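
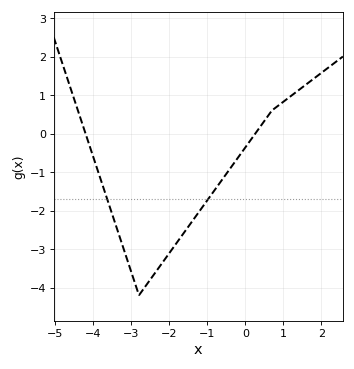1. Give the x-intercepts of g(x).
-4.21, 0.263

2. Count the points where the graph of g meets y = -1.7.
2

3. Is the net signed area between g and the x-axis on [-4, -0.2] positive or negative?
negative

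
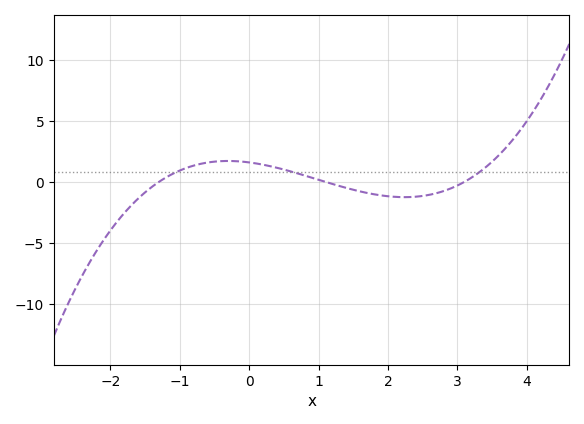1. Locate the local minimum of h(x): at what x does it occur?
2.2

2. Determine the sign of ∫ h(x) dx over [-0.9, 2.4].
positive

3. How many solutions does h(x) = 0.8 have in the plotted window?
3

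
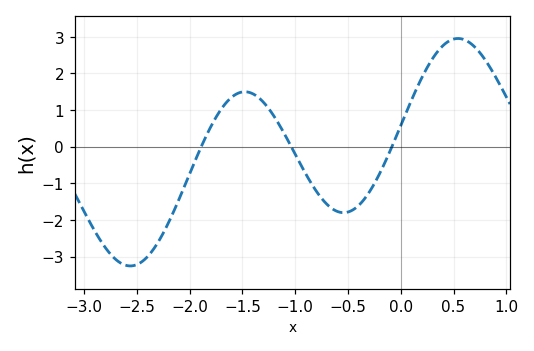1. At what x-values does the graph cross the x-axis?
-1.89, -1.04, -0.084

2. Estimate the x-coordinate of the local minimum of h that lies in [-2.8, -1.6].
-2.56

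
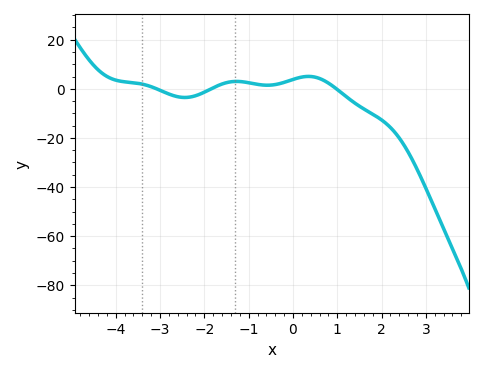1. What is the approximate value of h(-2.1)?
-2.16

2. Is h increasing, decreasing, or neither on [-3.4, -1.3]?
neither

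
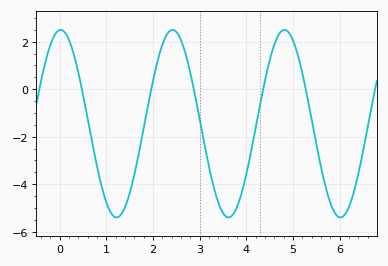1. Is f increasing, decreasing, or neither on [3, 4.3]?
neither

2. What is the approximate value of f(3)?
-1.2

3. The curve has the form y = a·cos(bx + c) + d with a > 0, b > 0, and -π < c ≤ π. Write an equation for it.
y = 3.95cos(2.6x - 0.05) - 1.45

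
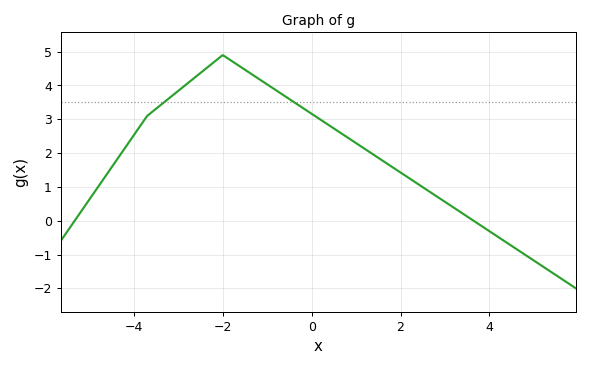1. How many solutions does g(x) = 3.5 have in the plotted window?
2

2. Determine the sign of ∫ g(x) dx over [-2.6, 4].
positive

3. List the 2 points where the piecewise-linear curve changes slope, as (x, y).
(-3.7, 3.1); (-2, 4.9)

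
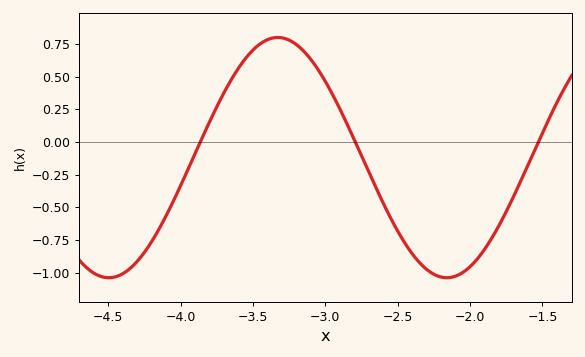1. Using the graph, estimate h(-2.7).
-0.23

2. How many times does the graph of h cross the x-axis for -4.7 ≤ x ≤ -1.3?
3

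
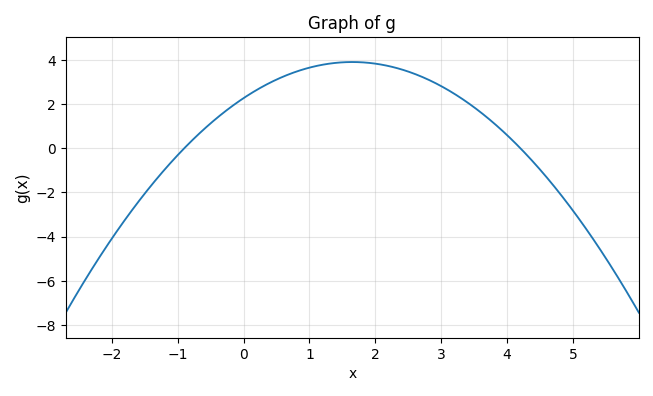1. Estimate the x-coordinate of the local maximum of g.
1.6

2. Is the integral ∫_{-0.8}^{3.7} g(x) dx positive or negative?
positive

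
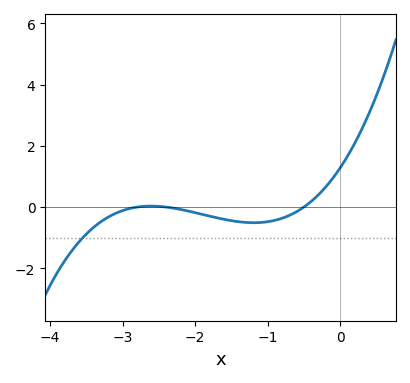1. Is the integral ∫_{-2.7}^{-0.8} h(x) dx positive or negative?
negative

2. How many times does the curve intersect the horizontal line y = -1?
1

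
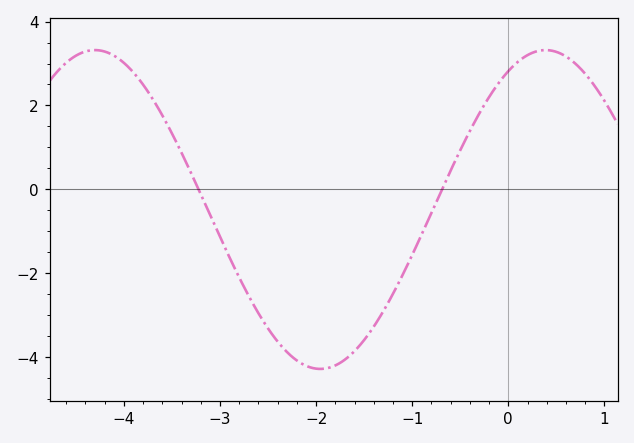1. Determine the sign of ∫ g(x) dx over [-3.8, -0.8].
negative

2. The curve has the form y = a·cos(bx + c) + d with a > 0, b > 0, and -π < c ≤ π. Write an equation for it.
y = 3.8cos(1.34x - 0.52) - 0.48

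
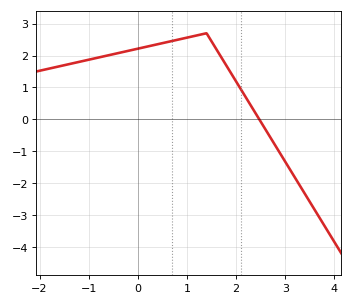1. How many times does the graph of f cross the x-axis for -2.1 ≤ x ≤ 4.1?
1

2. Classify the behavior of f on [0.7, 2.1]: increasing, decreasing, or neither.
neither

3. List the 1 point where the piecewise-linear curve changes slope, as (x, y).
(1.4, 2.7)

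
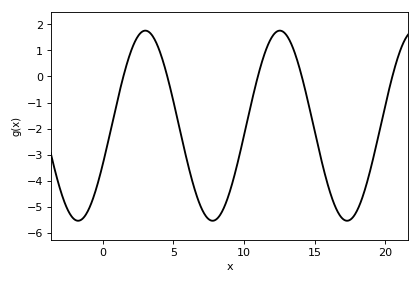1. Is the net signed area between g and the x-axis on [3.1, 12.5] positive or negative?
negative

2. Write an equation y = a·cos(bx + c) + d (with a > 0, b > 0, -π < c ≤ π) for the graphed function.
y = 3.65cos(0.66x - 2) - 1.89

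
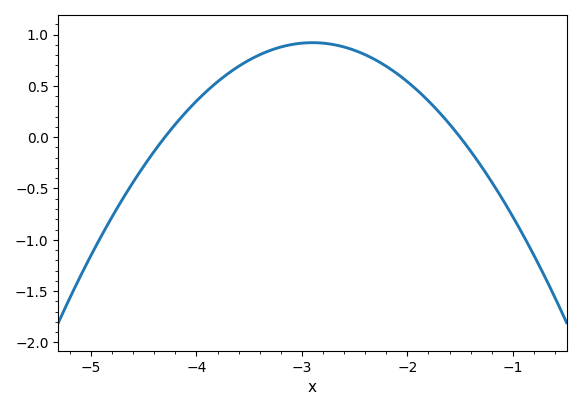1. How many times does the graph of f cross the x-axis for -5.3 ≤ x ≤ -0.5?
2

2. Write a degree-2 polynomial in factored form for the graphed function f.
y = -0.47(x + 4.3)(x + 1.5)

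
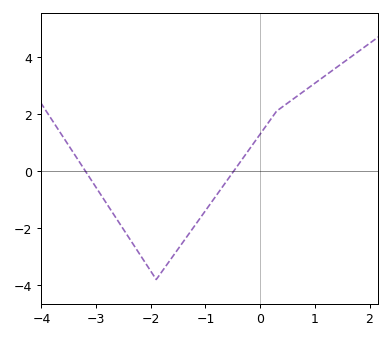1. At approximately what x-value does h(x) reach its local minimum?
-1.9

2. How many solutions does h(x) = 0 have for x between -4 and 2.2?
2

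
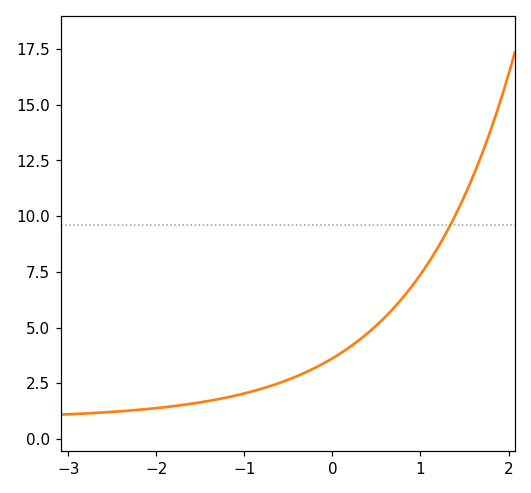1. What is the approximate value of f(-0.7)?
2.4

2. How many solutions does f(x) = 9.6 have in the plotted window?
1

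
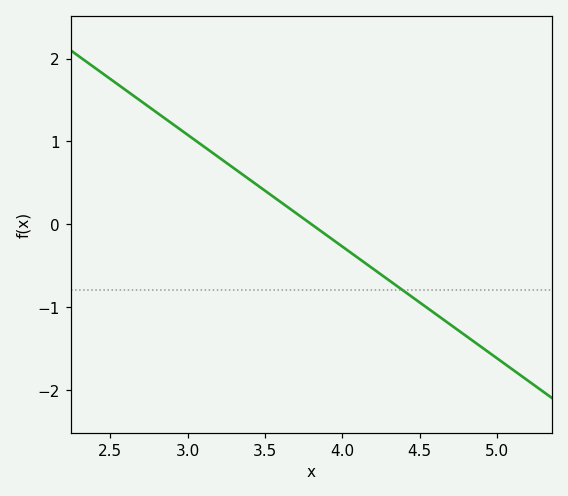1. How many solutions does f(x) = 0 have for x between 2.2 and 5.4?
1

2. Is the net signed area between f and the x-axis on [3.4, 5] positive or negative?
negative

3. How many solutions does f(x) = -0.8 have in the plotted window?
1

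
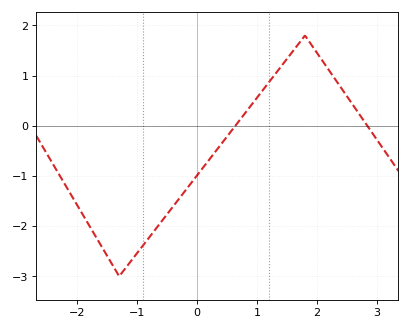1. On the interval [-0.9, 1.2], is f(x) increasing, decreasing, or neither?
increasing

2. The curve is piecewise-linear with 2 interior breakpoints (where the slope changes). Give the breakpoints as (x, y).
(-1.3, -3); (1.8, 1.8)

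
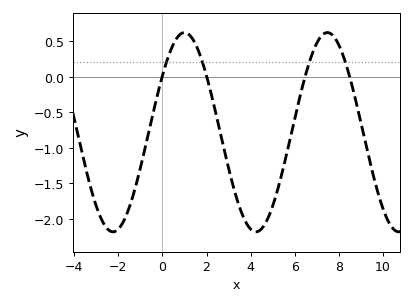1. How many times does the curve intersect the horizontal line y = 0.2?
4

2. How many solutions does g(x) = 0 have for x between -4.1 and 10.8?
4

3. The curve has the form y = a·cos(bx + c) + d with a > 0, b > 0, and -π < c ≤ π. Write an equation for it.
y = 1.4cos(0.97x - 0.97) - 0.78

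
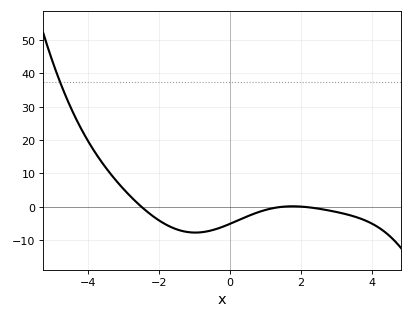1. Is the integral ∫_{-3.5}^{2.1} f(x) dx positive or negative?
negative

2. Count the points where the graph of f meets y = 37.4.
1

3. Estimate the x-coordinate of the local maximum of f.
1.8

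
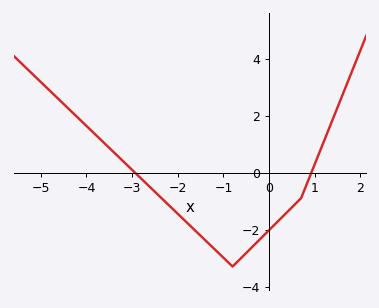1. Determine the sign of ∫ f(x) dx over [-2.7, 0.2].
negative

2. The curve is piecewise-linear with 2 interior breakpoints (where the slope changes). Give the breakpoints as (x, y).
(-0.8, -3.3); (0.7, -0.9)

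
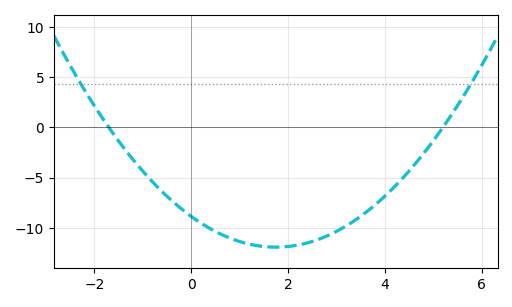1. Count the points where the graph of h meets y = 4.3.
2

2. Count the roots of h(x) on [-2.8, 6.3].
2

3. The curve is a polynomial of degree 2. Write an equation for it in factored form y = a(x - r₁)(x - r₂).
y = 1(x + 1.7)(x - 5.2)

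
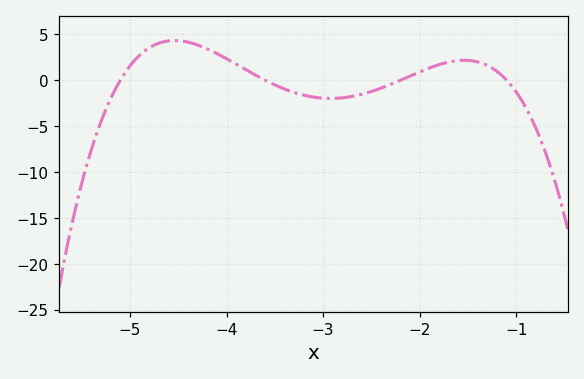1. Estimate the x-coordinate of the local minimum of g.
-2.9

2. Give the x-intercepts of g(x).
-5.1, -3.6, -2.2, -1.1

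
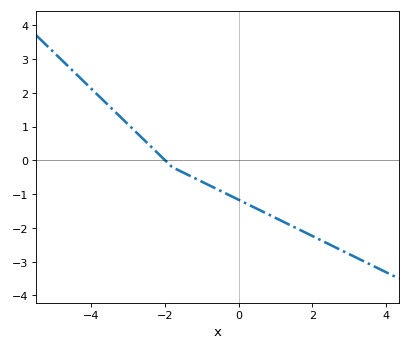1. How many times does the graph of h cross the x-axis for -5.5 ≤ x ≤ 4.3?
1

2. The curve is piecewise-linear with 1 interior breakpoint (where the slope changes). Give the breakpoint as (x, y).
(-1.8, -0.2)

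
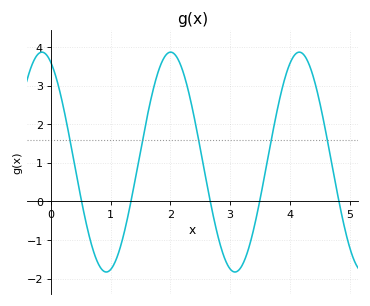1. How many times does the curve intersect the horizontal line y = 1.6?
5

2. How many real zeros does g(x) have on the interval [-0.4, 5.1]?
5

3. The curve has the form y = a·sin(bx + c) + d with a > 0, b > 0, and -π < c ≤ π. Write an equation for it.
y = 2.85sin(2.92x + 2) + 1.02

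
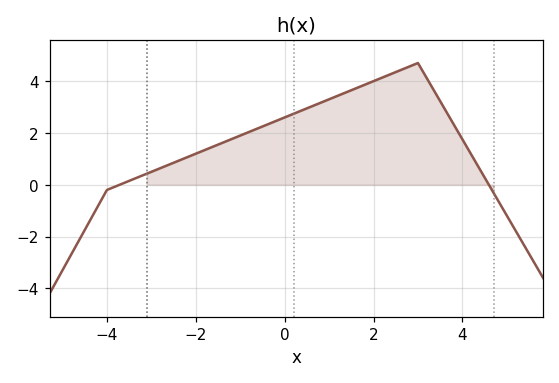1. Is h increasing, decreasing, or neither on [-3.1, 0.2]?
increasing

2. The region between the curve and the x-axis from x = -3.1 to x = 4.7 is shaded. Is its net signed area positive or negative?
positive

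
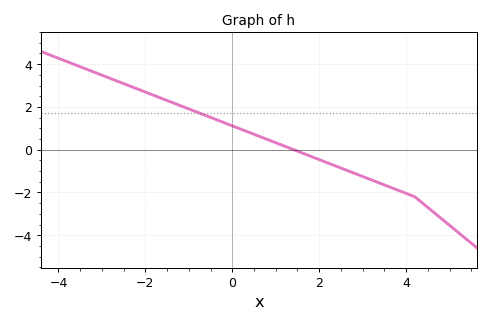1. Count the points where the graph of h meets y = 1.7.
1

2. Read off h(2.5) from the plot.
-0.857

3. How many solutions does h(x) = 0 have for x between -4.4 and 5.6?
1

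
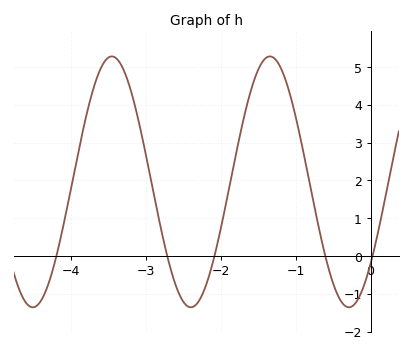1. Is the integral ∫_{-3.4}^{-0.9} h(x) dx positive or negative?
positive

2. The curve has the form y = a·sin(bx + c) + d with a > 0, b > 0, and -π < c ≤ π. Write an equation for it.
y = 3.32sin(3x - 0.71) + 1.96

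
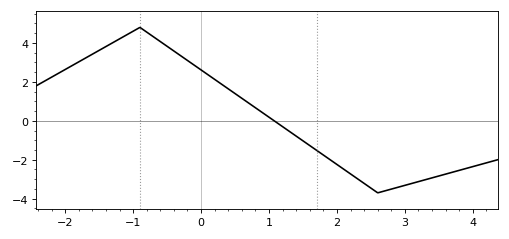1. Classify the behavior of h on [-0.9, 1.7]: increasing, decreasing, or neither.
decreasing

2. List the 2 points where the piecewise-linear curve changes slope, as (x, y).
(-0.9, 4.8); (2.6, -3.7)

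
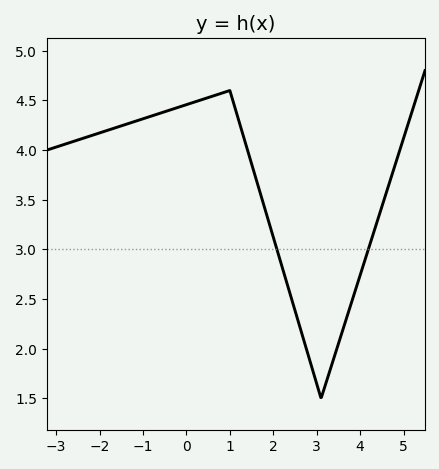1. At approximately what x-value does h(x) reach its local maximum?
0.998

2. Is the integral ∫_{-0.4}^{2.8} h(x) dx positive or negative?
positive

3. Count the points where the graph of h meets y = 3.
2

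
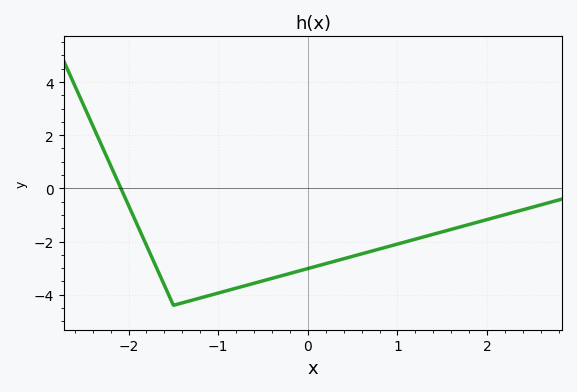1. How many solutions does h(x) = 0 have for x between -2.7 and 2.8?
1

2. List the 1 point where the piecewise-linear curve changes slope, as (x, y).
(-1.5, -4.4)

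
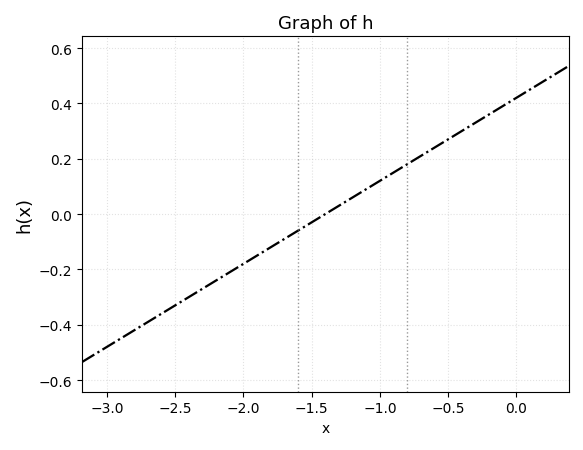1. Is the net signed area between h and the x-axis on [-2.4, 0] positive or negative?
positive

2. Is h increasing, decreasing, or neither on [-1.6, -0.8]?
increasing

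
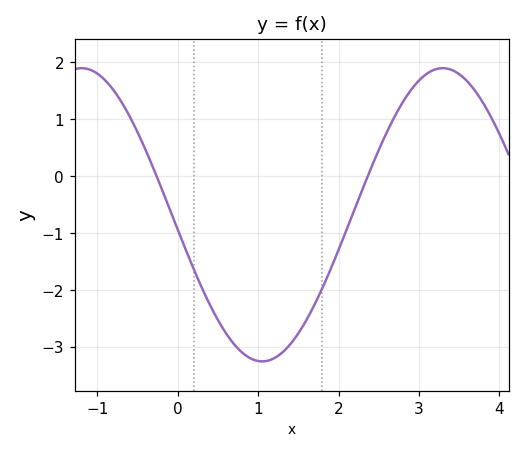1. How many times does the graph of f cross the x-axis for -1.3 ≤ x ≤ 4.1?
2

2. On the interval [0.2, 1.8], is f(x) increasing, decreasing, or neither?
neither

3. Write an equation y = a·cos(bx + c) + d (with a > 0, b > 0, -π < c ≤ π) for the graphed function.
y = 2.58cos(1.4x + 1.67) - 0.68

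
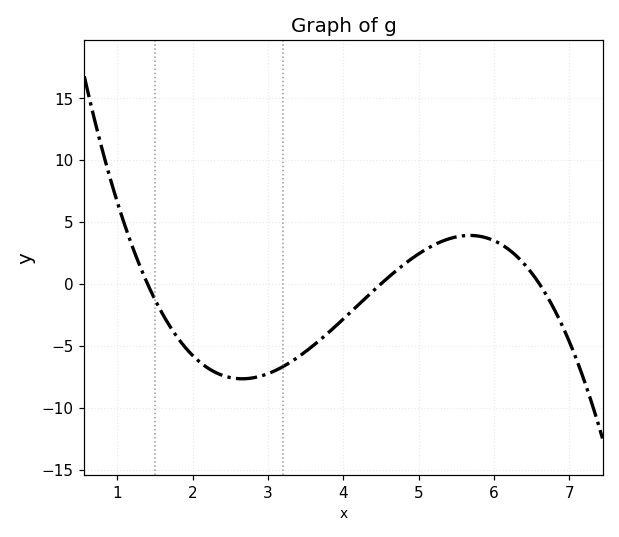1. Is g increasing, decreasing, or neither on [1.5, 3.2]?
neither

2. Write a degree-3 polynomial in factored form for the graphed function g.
y = -0.84(x - 1.4)(x - 4.5)(x - 6.6)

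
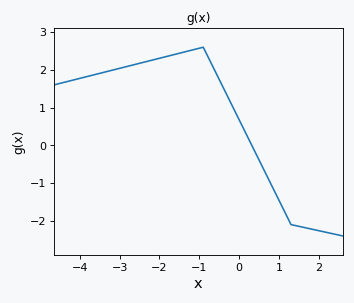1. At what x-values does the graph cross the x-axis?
0.317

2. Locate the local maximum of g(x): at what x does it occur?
-0.901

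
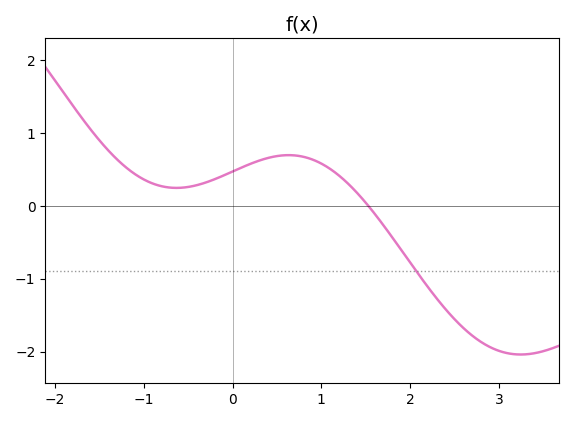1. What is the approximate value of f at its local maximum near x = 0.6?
0.697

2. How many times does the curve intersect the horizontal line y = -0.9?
1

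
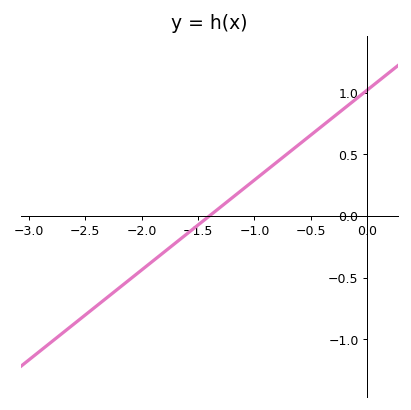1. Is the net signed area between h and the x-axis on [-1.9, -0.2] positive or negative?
positive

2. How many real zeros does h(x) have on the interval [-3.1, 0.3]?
1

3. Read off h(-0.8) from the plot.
0.438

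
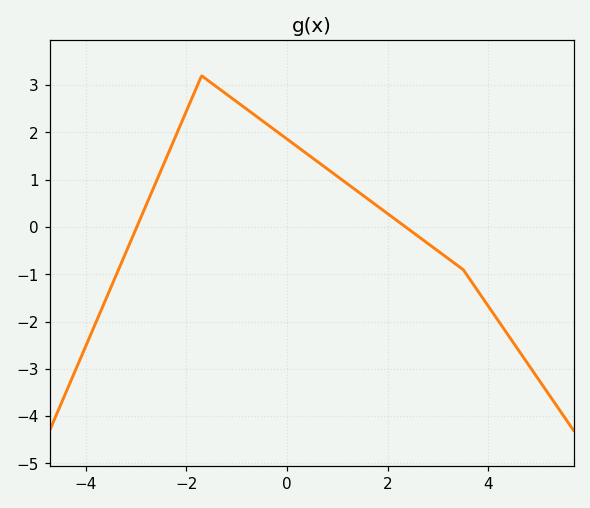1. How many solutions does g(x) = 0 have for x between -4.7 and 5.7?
2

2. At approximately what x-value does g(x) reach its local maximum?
-1.7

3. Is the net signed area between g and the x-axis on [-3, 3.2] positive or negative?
positive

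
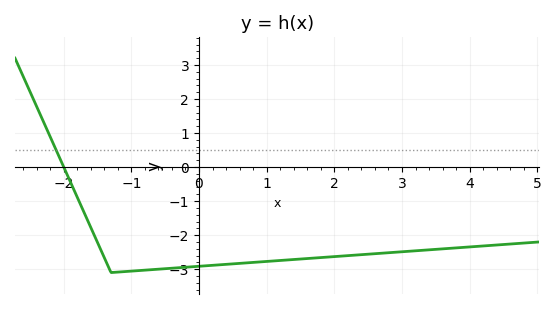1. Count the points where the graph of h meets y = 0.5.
1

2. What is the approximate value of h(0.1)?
-2.9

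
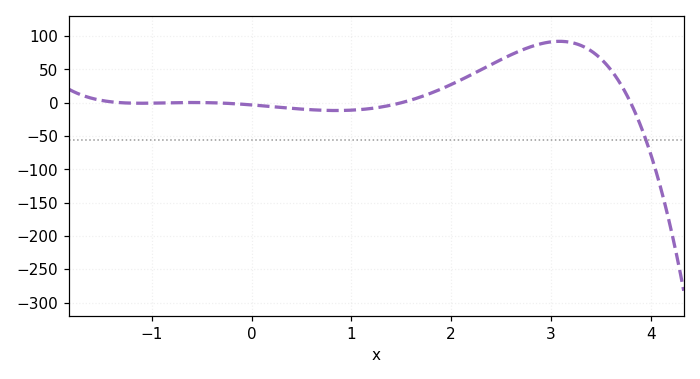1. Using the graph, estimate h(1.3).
-5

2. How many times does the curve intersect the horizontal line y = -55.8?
1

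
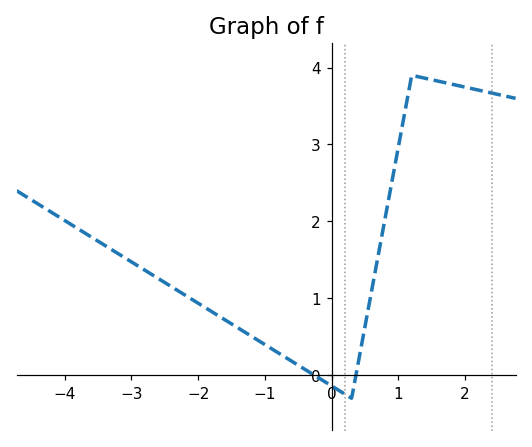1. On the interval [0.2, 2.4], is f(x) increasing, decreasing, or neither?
neither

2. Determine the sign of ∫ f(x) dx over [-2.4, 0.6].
positive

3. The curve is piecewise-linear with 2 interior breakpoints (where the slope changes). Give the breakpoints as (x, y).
(0.3, -0.3); (1.2, 3.9)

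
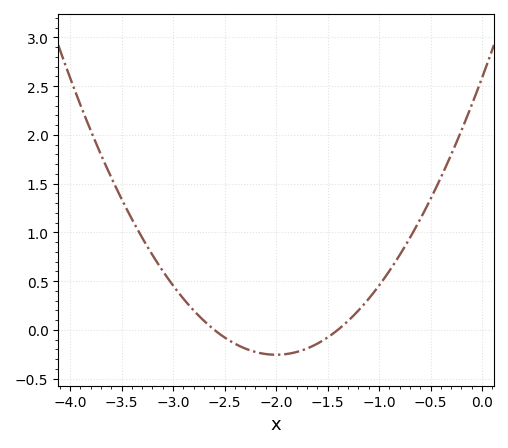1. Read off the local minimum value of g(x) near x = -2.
-0.25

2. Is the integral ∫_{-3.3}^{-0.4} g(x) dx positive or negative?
positive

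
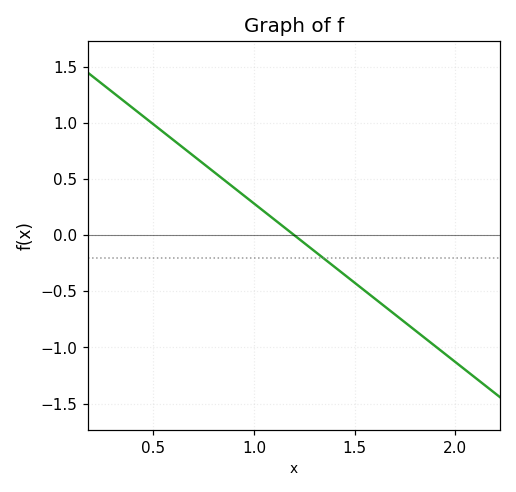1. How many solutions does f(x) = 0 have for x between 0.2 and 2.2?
1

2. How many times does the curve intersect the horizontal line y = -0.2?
1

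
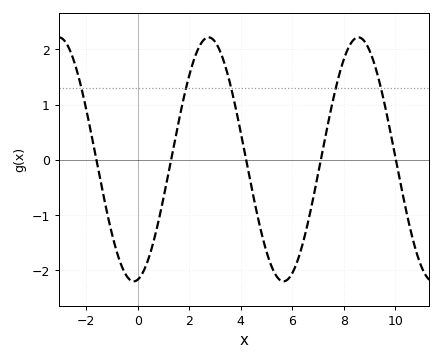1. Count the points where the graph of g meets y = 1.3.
5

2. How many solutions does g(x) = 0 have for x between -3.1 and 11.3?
5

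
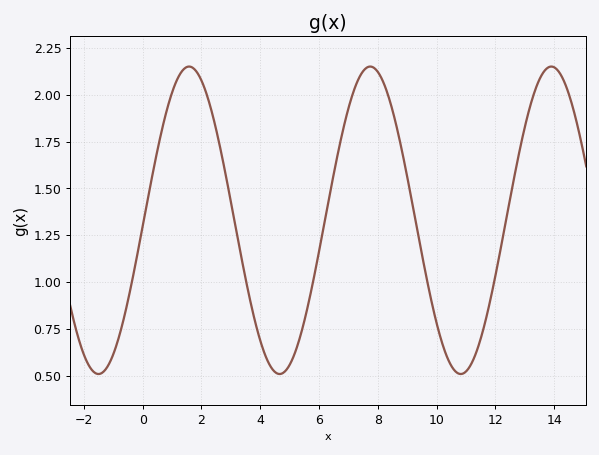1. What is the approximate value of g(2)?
2.08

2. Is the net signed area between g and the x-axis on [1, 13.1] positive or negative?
positive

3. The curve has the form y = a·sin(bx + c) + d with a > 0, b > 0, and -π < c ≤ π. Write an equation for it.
y = 0.82sin(1x - 0.04) + 1.33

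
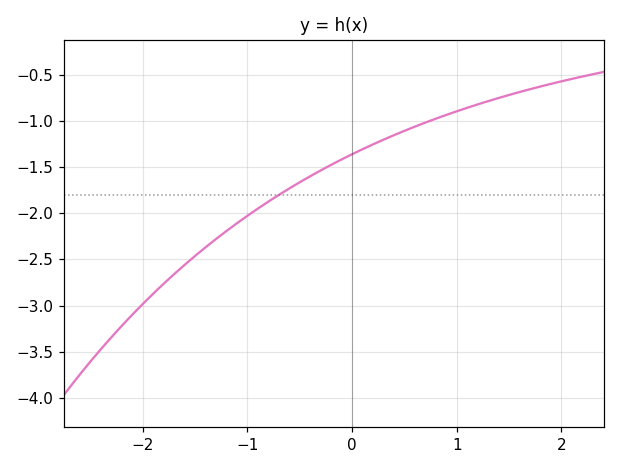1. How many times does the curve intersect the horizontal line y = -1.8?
1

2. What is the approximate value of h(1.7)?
-0.655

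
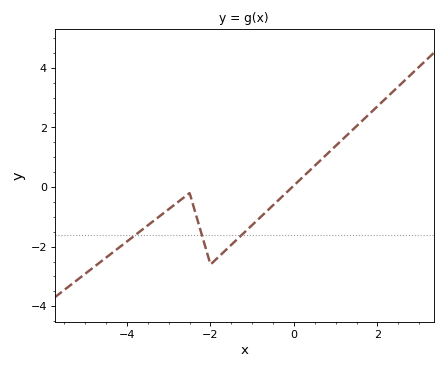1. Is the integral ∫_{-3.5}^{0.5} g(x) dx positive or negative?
negative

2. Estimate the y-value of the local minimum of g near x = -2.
-2.6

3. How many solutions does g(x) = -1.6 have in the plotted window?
3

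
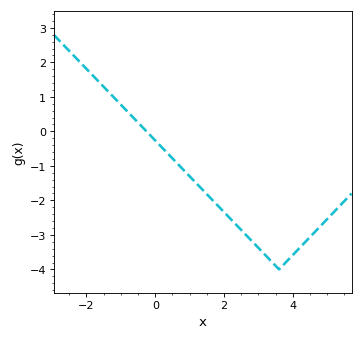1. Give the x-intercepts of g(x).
-0.255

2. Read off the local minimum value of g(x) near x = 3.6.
-4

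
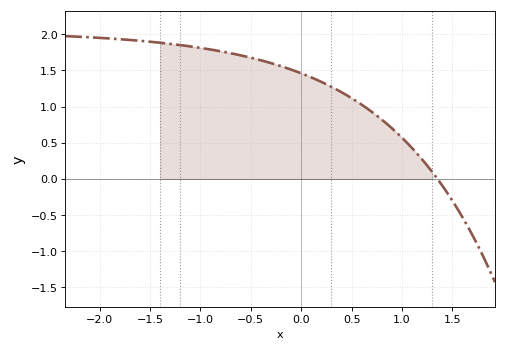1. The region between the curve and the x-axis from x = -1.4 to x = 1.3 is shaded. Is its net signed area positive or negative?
positive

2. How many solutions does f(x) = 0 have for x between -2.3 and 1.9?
1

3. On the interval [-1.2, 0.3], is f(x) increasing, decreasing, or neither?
decreasing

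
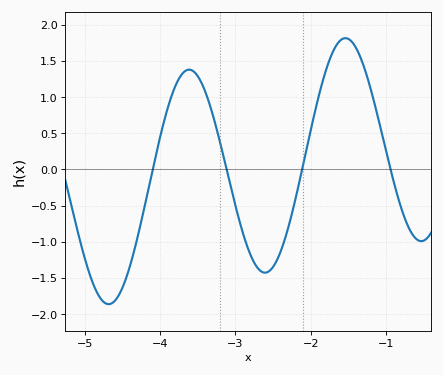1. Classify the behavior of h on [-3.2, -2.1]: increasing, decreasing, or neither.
neither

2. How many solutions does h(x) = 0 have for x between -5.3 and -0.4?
4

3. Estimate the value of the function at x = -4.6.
-1.8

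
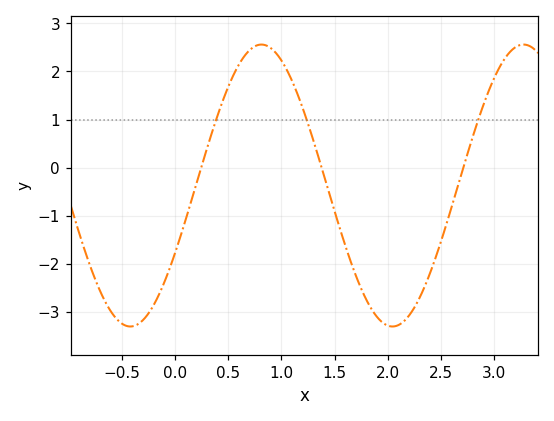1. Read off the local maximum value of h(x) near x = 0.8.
2.6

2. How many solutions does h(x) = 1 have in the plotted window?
3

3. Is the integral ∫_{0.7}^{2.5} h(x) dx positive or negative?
negative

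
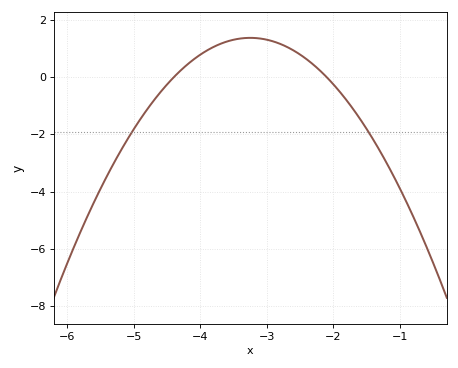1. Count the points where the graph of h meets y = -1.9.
2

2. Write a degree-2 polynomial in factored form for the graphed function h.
y = -1.04(x + 4.4)(x + 2.1)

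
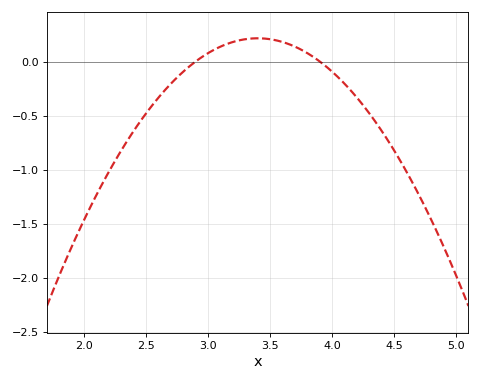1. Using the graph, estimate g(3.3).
0.206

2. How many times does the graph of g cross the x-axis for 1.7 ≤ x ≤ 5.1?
2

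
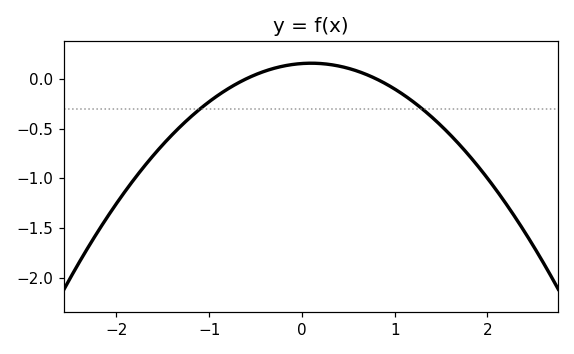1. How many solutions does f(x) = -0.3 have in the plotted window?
2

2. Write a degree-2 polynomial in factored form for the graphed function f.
y = -0.32(x + 0.6)(x - 0.8)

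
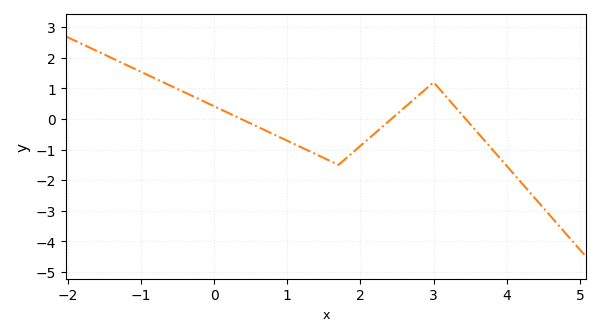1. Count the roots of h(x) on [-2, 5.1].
3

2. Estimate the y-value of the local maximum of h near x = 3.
1.2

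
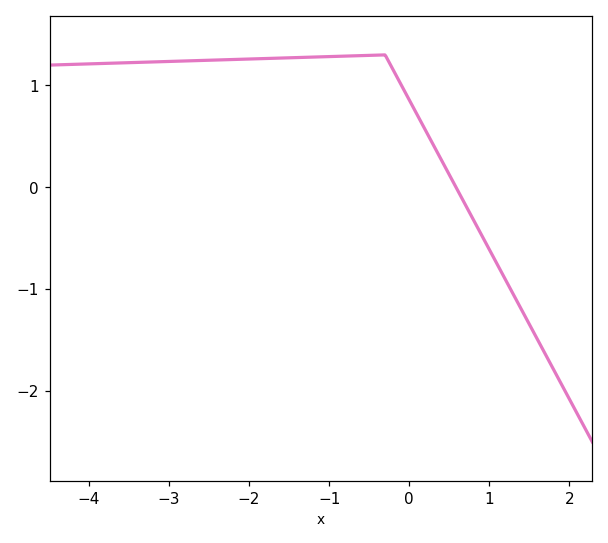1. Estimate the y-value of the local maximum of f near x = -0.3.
1.3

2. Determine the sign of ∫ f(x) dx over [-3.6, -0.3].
positive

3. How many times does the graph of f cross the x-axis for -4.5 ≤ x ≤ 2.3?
1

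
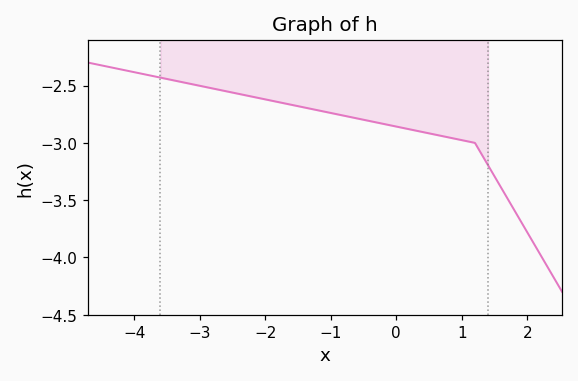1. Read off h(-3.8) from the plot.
-2.41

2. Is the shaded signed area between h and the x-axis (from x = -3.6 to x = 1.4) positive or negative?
negative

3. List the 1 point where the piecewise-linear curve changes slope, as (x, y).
(1.2, -3)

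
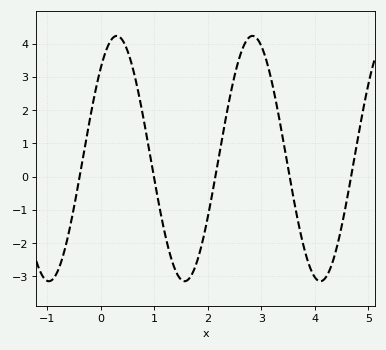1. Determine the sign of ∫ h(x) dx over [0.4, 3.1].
positive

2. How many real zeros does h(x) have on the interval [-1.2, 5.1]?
5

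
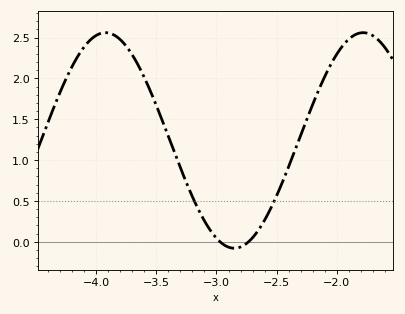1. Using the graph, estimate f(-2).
2.29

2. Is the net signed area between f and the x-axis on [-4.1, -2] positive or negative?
positive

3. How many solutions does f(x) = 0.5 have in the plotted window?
2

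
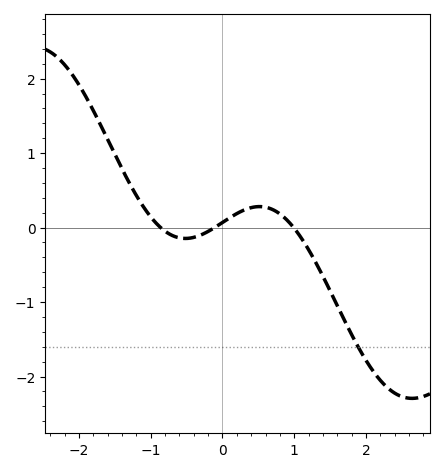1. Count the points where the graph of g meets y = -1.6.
1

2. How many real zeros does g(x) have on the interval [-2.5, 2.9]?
3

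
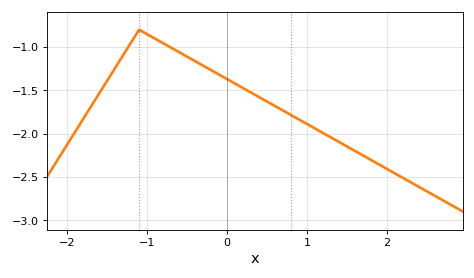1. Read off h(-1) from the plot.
-0.852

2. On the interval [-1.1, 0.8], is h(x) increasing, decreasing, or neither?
decreasing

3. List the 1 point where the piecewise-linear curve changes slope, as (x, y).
(-1.1, -0.8)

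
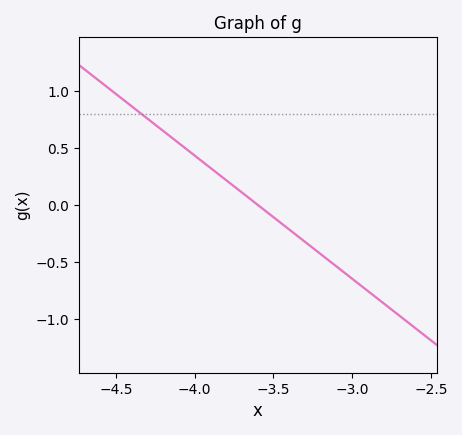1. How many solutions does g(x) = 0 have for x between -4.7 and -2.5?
1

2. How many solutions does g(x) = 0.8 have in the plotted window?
1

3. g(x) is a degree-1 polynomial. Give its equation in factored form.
y = -1.08(x + 3.6)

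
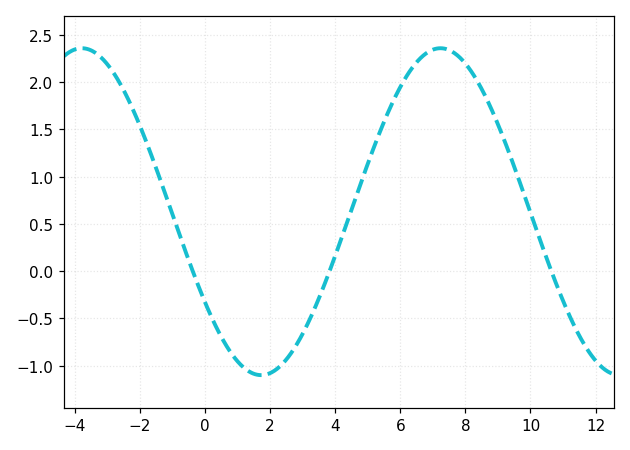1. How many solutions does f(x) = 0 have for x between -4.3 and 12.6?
3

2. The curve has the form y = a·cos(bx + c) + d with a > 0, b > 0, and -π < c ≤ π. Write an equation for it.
y = 1.73cos(0.57x + 2.2) + 0.63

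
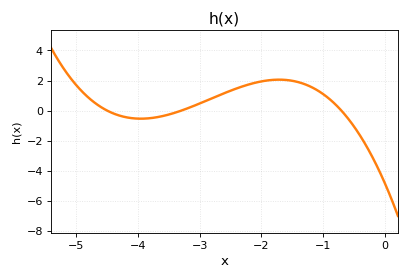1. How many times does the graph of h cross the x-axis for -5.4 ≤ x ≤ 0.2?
3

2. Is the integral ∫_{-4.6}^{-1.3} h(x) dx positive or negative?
positive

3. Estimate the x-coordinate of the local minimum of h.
-3.96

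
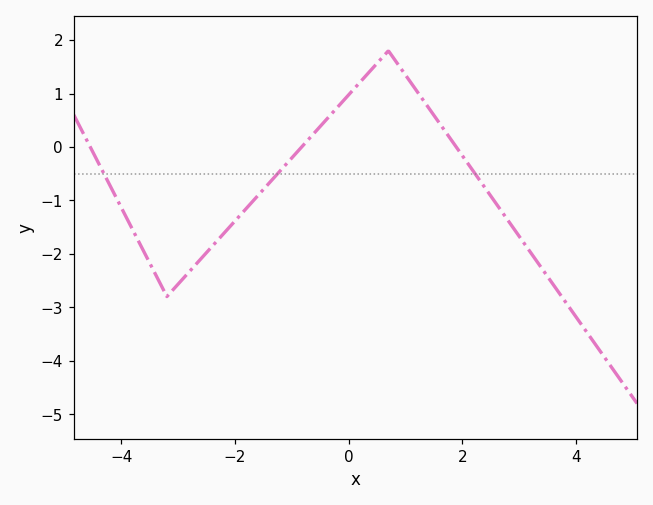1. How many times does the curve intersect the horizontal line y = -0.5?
3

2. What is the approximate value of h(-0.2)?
0.7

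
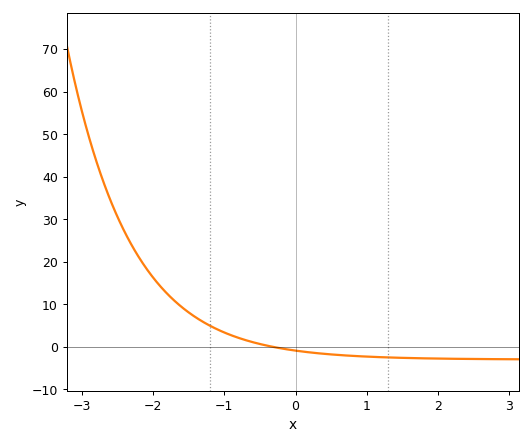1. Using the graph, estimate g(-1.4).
7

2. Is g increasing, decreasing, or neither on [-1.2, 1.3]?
decreasing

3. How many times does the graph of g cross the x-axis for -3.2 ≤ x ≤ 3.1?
1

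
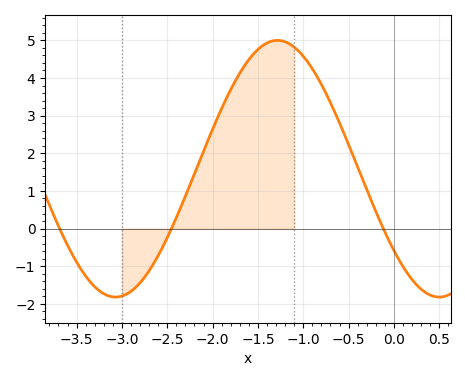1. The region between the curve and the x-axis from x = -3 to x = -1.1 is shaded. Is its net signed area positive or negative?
positive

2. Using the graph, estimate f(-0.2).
0.5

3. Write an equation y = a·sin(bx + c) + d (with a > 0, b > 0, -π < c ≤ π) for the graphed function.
y = 3.41sin(1.8x - 2.5) + 1.59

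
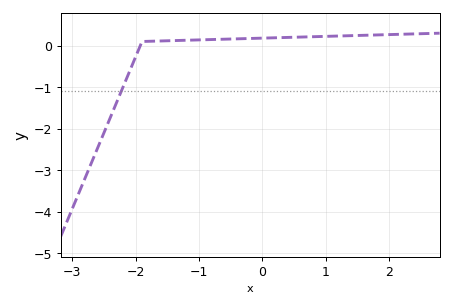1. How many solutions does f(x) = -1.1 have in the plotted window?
1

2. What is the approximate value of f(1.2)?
0.232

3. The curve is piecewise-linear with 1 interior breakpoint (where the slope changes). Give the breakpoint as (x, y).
(-1.9, 0.1)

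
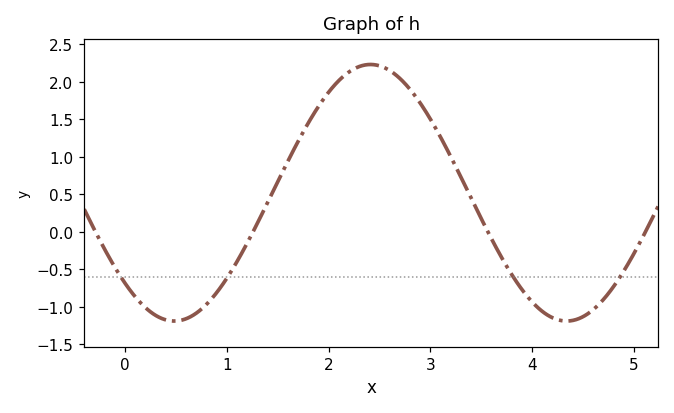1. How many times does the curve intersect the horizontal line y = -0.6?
4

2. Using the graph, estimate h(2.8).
1.9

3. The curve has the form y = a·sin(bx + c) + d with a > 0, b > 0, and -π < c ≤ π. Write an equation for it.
y = 1.71sin(1.63x - 2.36) + 0.52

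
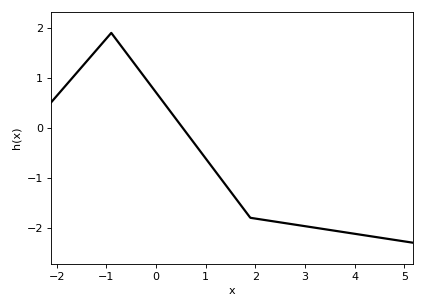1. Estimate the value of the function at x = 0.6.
-0.1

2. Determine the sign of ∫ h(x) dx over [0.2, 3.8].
negative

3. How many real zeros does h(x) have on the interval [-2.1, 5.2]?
1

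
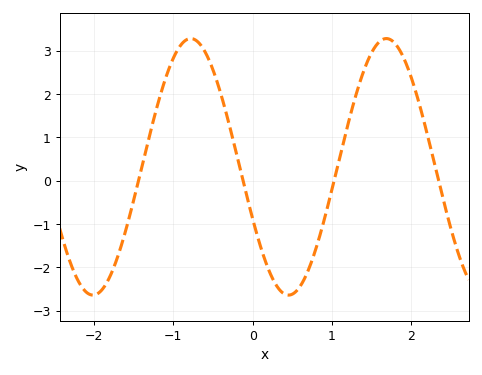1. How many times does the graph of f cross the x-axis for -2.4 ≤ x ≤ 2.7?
4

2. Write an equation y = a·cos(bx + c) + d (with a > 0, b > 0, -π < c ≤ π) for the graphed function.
y = 2.96cos(2.5x + 2) + 0.32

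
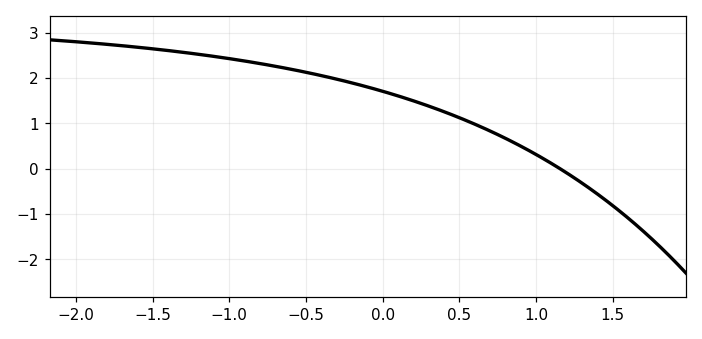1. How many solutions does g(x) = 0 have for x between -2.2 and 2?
1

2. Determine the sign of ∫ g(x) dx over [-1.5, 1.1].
positive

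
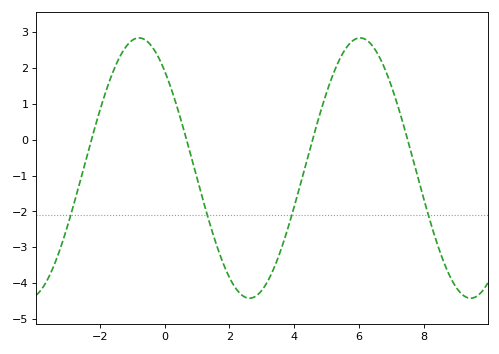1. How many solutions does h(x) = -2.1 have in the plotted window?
4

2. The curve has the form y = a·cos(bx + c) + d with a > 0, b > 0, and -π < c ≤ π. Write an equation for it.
y = 3.63cos(0.92x + 0.732) - 0.79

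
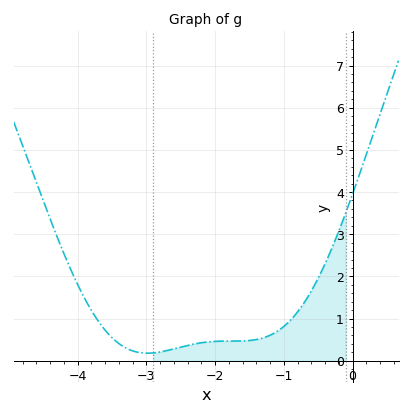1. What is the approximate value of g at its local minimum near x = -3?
0.2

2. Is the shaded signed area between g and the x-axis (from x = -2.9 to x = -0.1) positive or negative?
positive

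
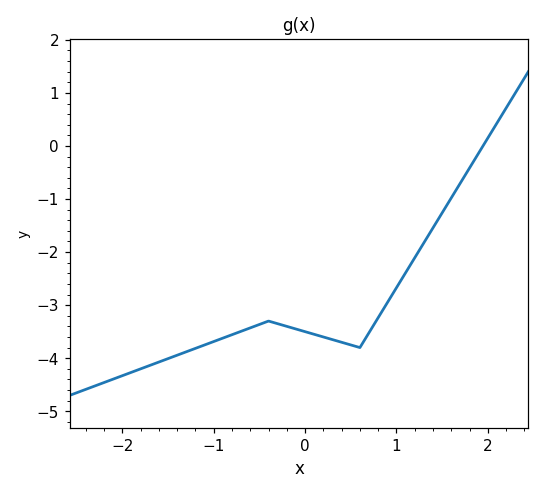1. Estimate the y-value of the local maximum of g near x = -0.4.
-3.3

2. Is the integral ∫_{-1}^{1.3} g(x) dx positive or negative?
negative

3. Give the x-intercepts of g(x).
1.9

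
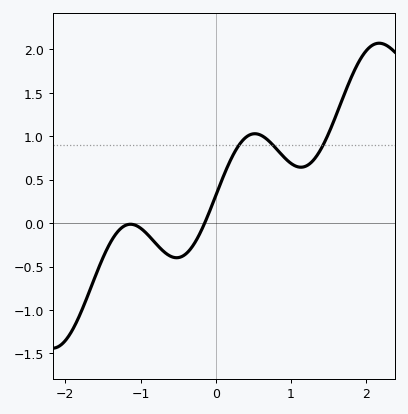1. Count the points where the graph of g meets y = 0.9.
3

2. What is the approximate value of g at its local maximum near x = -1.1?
-0.013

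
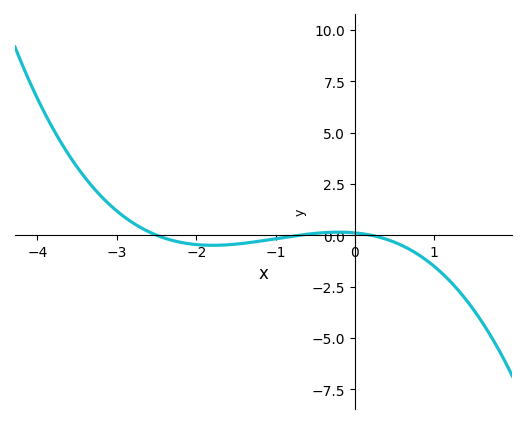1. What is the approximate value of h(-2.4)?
-0.141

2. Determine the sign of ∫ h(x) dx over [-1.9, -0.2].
negative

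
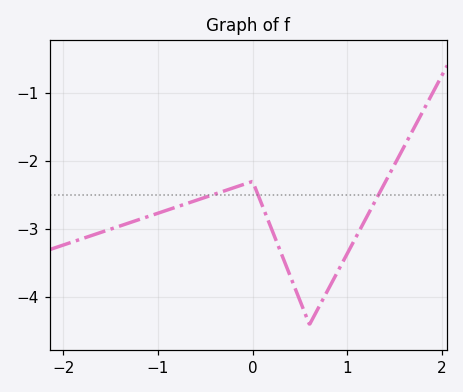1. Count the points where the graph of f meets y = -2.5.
3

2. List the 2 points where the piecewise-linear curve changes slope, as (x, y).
(0, -2.3); (0.6, -4.4)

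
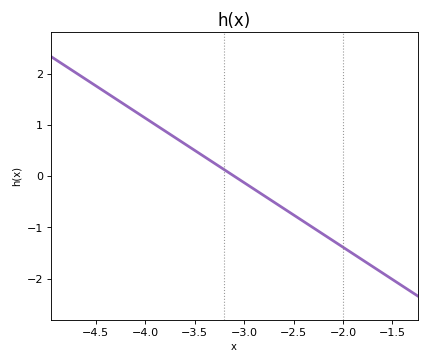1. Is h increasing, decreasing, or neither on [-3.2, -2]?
decreasing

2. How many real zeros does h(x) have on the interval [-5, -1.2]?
1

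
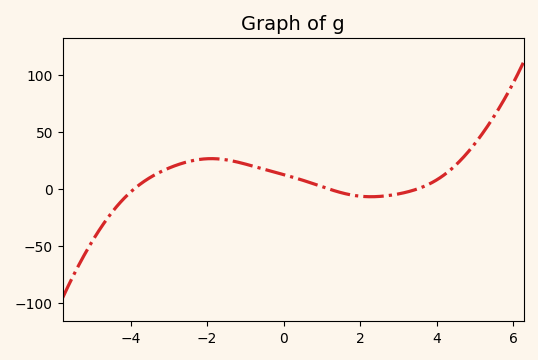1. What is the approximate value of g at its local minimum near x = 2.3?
-6.6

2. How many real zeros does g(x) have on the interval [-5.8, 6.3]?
3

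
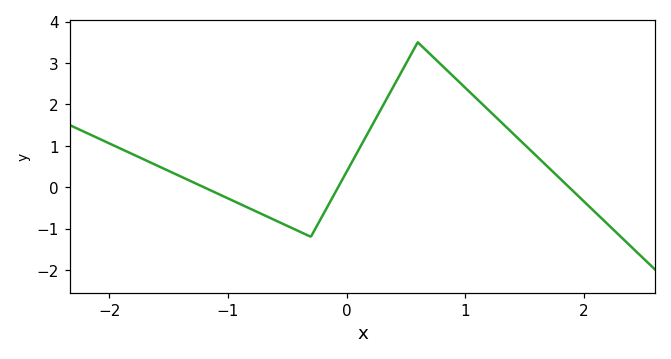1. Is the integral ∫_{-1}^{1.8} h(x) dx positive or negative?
positive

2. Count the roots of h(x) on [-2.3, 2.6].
3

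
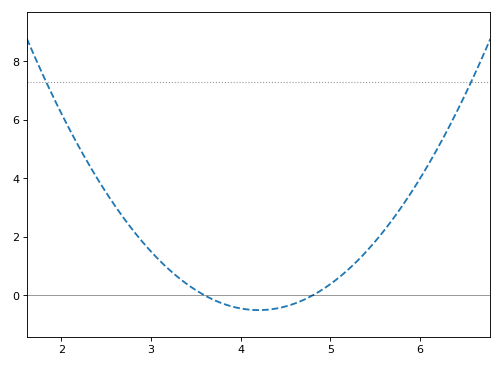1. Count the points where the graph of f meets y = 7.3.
2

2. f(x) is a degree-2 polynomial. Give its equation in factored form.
y = 1.39(x - 3.6)(x - 4.8)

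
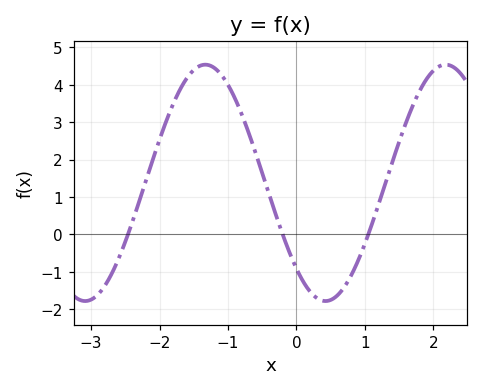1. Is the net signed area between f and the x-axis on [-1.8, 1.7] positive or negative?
positive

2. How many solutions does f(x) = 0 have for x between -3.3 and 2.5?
3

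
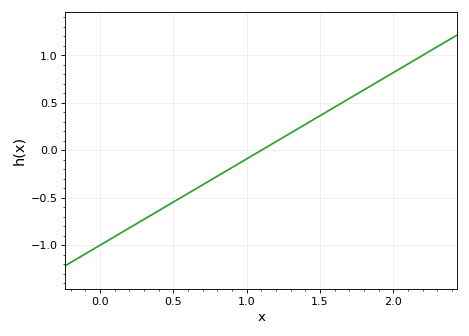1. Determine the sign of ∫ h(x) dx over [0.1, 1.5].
negative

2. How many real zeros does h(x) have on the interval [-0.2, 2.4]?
1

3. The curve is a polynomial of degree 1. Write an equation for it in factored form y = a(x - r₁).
y = 0.91(x - 1.1)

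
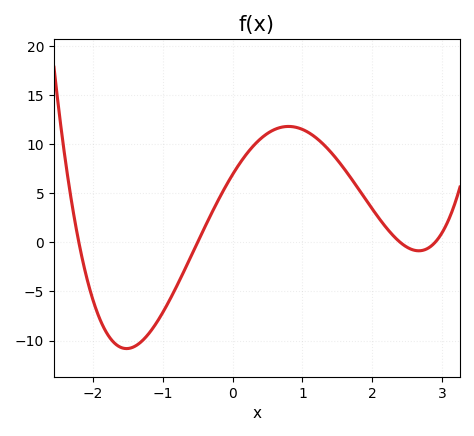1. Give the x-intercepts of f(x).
-2.2, -0.5, 2.4, 2.9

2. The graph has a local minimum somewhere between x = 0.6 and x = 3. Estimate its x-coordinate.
2.7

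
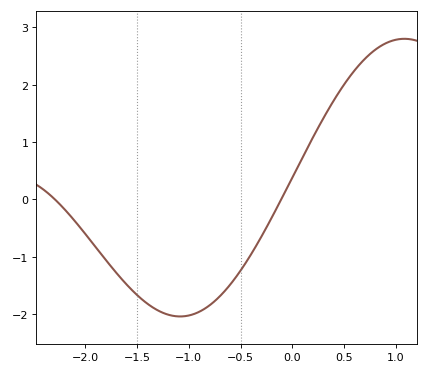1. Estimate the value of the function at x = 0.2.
1.1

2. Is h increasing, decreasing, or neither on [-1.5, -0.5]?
neither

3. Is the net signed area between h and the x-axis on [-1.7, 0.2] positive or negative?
negative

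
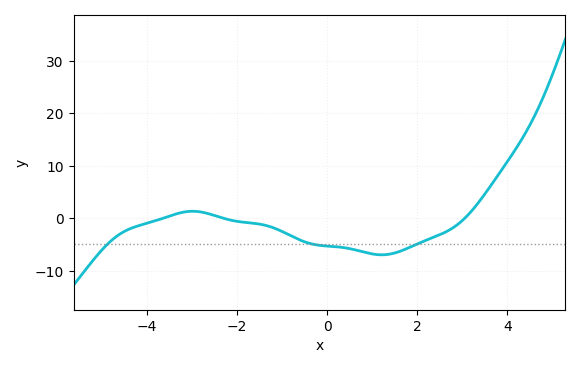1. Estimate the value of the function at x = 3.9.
10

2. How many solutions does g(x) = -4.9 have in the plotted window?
3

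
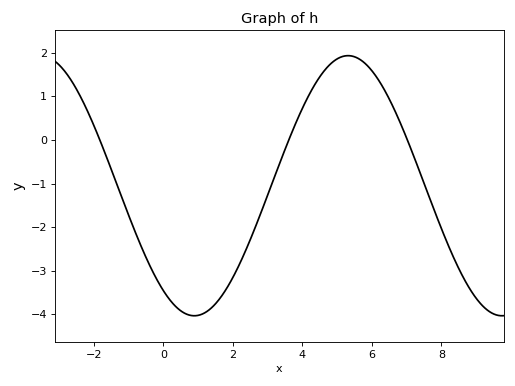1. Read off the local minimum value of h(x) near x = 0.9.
-4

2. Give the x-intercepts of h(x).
-1.8, 3.6, 7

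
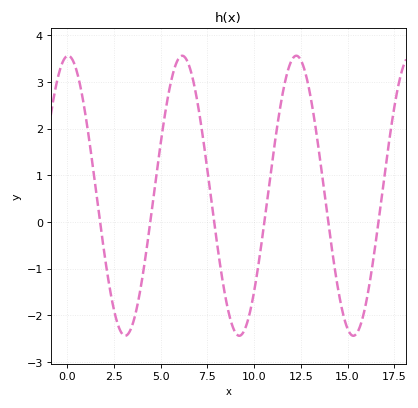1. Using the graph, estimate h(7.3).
1.71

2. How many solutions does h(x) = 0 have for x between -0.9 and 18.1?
6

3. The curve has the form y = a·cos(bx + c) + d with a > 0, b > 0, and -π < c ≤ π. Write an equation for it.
y = 3cos(1.03x - 0.06) + 0.56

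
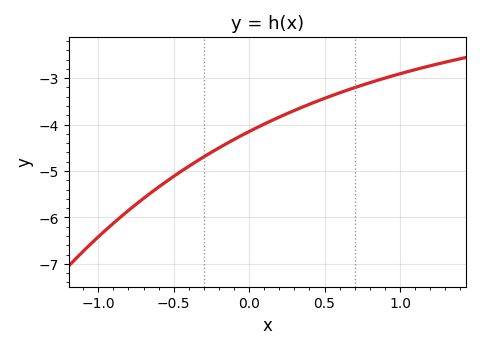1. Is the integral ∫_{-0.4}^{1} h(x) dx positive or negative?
negative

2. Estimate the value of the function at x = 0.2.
-3.8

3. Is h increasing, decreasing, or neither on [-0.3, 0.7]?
increasing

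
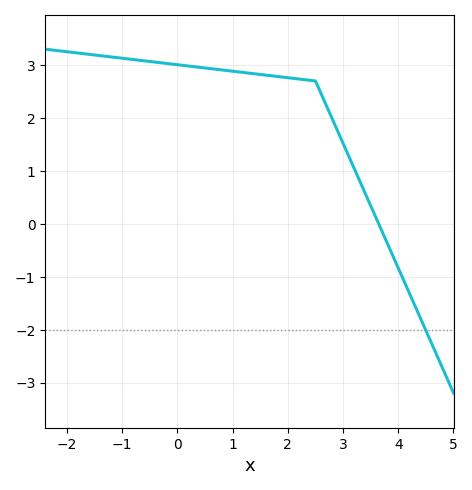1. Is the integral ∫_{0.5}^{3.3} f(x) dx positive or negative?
positive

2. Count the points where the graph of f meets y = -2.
1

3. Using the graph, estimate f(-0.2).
3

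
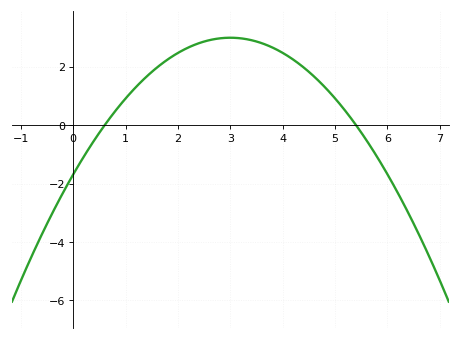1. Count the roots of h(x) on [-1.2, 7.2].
2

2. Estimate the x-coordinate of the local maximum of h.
3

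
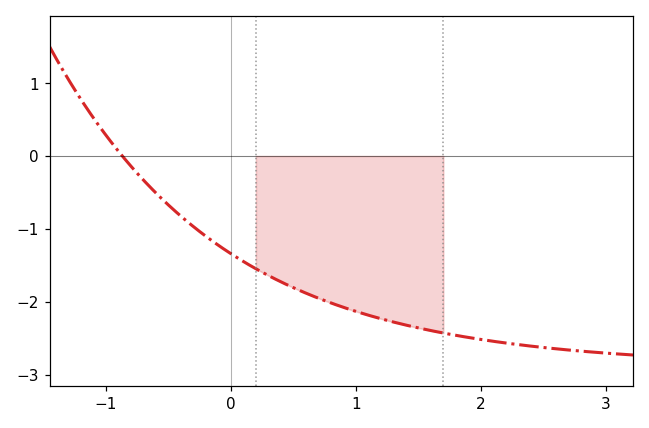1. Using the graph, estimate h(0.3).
-1.6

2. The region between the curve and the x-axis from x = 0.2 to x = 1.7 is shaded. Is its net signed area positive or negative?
negative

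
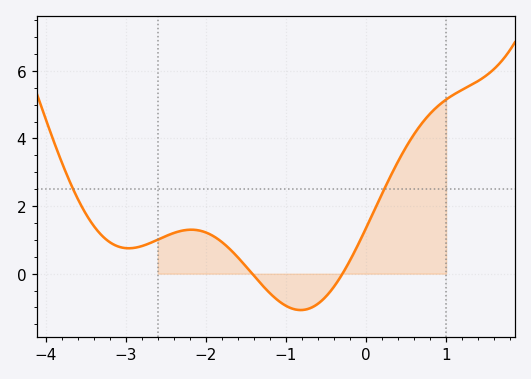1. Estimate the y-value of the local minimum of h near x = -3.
0.8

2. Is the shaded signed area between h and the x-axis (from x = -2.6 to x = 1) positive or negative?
positive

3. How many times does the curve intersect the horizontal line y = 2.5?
2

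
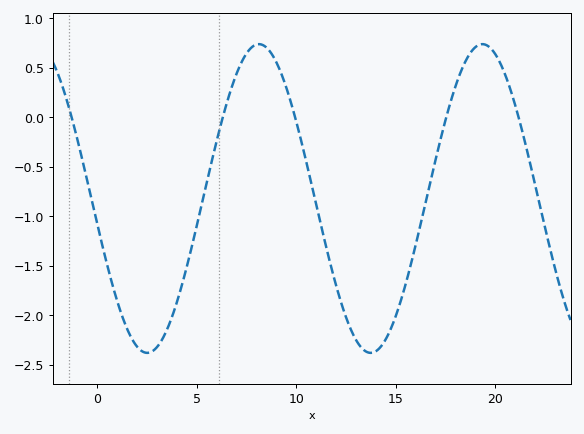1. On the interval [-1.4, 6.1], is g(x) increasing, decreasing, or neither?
neither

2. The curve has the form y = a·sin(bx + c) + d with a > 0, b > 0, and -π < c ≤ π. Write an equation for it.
y = 1.56sin(0.56x - 2.98) - 0.82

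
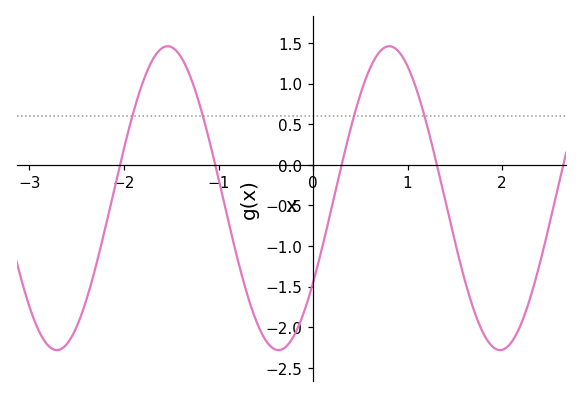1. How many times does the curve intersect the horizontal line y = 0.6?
4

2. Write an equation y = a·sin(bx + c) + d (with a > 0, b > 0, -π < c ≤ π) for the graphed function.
y = 1.87sin(2.68x - 0.59) - 0.41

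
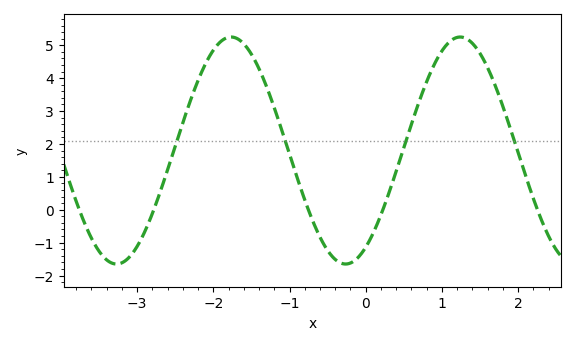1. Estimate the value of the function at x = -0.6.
-0.832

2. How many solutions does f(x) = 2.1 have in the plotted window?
4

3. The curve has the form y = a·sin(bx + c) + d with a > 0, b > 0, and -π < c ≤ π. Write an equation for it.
y = 3.45sin(2.09x - 1.02) + 1.8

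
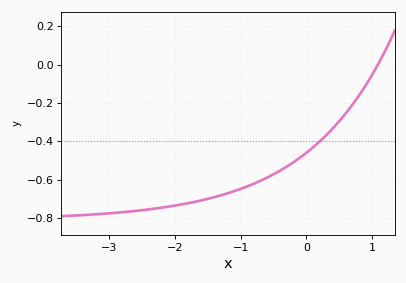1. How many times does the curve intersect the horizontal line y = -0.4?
1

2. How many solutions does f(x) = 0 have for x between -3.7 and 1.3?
1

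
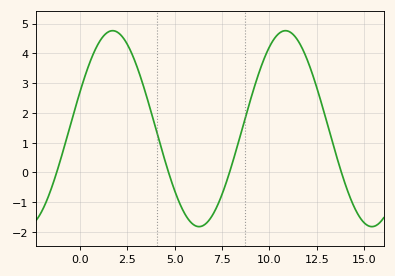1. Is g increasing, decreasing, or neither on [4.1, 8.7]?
neither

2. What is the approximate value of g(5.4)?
-1.2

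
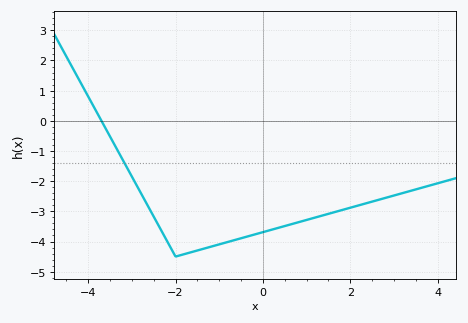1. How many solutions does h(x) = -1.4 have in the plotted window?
1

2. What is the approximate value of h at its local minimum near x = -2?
-4.5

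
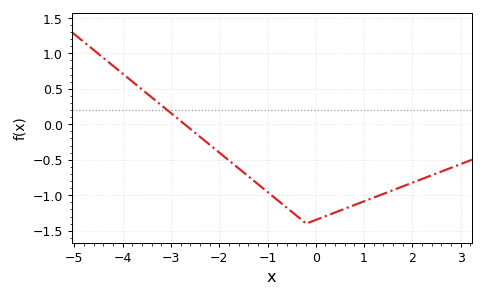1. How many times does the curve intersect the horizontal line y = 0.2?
1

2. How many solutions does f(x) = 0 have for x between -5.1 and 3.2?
1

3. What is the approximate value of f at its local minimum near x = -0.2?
-1.4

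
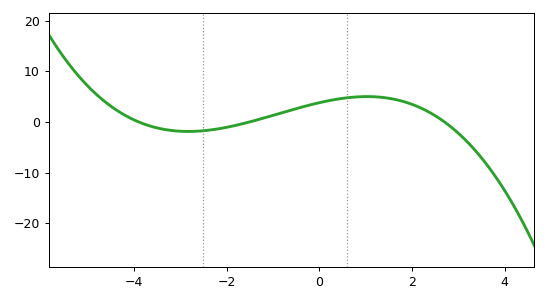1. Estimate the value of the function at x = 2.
3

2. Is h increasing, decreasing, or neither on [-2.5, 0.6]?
increasing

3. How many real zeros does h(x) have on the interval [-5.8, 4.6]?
3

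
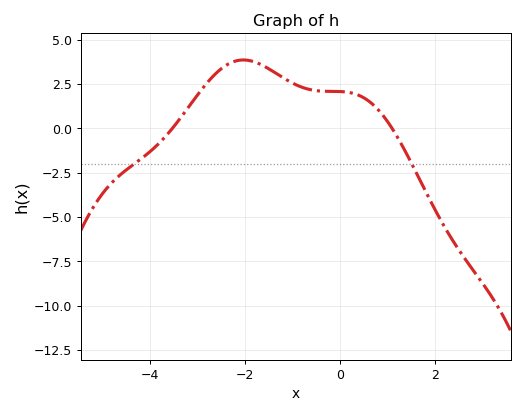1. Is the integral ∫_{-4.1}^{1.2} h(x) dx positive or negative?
positive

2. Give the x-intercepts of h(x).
-3.54, 1.1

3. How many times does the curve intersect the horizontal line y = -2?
2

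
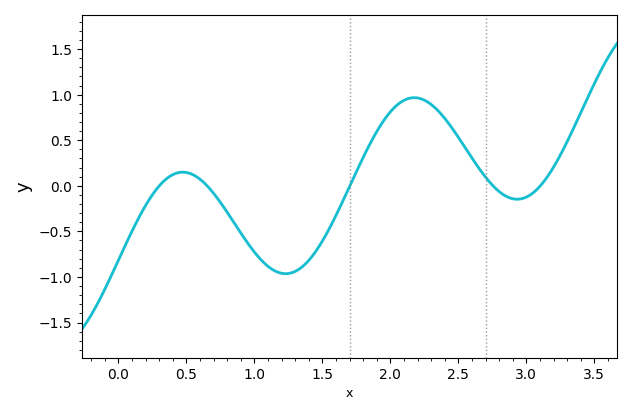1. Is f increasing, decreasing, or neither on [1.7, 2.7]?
neither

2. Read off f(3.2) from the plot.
0.204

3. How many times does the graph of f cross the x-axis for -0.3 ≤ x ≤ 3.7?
5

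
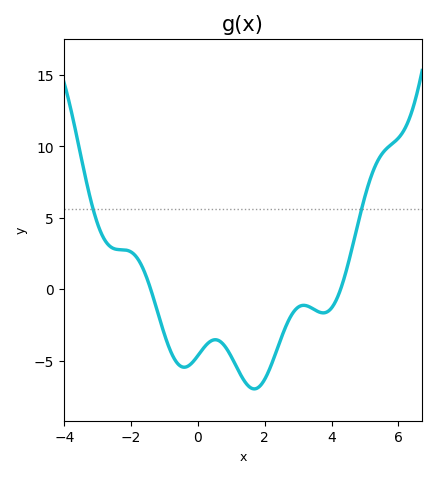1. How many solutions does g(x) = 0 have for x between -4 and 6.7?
2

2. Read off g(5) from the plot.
6.51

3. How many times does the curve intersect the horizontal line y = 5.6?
2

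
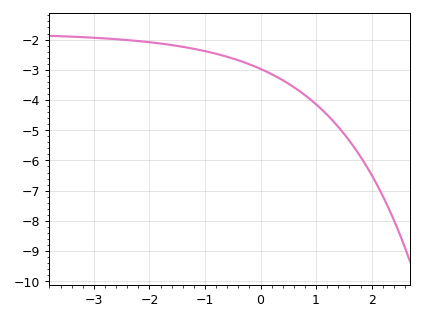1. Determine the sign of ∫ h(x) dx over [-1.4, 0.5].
negative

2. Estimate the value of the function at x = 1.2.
-4.5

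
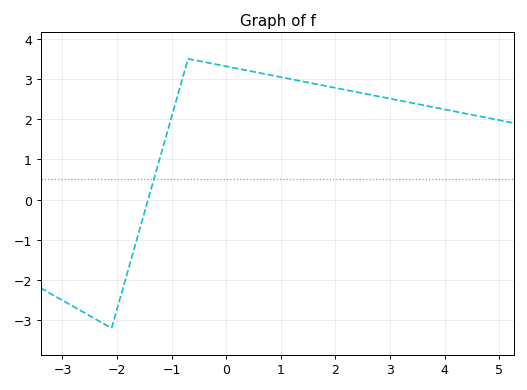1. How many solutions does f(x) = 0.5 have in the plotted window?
1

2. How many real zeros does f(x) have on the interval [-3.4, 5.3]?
1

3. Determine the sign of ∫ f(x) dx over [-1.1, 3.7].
positive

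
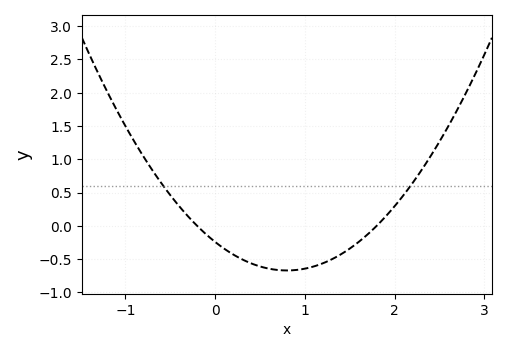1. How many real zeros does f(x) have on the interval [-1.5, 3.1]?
2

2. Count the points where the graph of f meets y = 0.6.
2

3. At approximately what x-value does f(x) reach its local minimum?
0.8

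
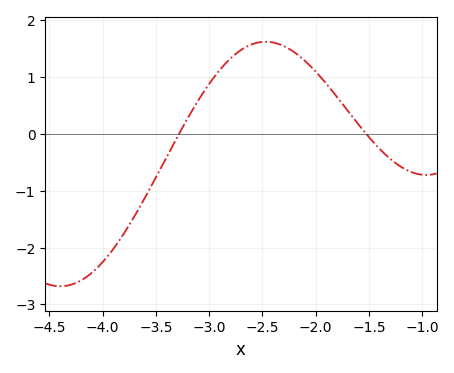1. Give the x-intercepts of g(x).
-3.3, -1.55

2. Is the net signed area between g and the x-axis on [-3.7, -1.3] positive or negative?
positive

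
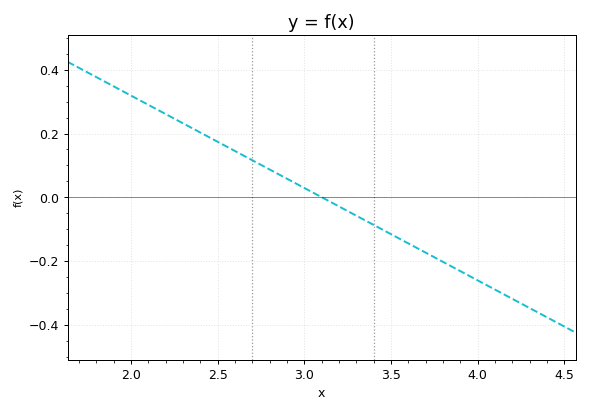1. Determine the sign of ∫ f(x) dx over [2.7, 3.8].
negative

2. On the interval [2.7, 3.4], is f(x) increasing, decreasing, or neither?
decreasing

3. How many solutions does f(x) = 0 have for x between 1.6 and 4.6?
1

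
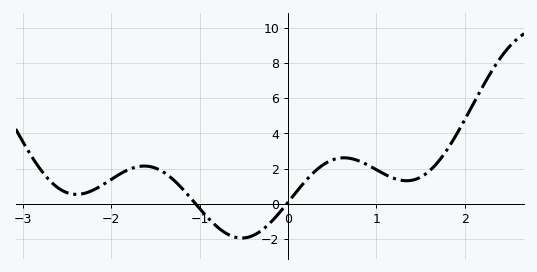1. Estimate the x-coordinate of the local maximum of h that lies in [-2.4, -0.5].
-1.63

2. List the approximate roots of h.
-1.04, -0.014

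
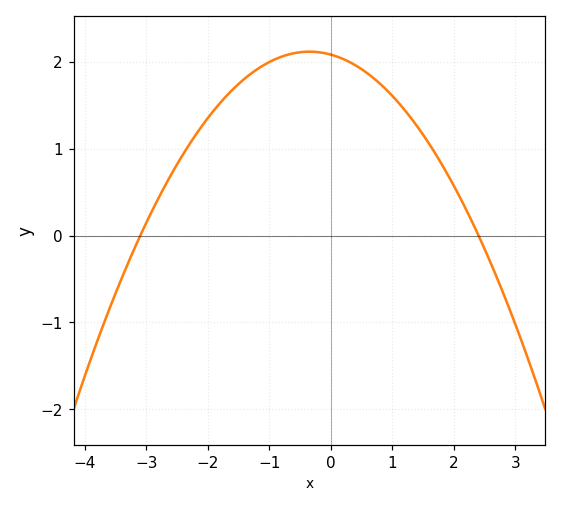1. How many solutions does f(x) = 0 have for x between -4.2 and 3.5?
2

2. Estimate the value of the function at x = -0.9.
2.03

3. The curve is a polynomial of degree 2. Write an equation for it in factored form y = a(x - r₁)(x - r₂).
y = -0.28(x + 3.1)(x - 2.4)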